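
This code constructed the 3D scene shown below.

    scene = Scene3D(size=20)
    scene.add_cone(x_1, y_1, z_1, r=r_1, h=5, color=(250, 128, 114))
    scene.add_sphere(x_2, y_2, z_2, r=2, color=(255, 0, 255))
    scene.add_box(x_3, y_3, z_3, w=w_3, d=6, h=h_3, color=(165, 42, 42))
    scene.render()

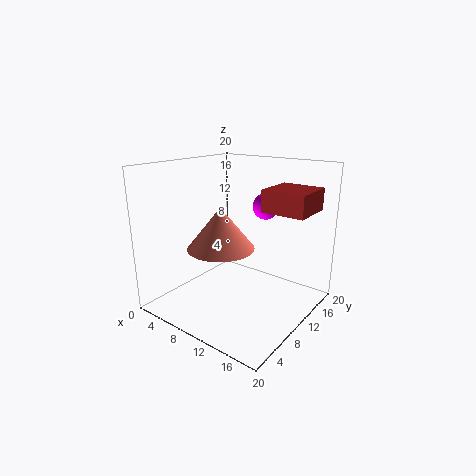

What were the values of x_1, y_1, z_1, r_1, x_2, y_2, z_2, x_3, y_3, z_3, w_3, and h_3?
x_1 = 12
y_1 = 4
z_1 = 11
r_1 = 4
x_2 = 10
y_2 = 17
z_2 = 13
x_3 = 13
y_3 = 11
z_3 = 14
w_3 = 6
h_3 = 3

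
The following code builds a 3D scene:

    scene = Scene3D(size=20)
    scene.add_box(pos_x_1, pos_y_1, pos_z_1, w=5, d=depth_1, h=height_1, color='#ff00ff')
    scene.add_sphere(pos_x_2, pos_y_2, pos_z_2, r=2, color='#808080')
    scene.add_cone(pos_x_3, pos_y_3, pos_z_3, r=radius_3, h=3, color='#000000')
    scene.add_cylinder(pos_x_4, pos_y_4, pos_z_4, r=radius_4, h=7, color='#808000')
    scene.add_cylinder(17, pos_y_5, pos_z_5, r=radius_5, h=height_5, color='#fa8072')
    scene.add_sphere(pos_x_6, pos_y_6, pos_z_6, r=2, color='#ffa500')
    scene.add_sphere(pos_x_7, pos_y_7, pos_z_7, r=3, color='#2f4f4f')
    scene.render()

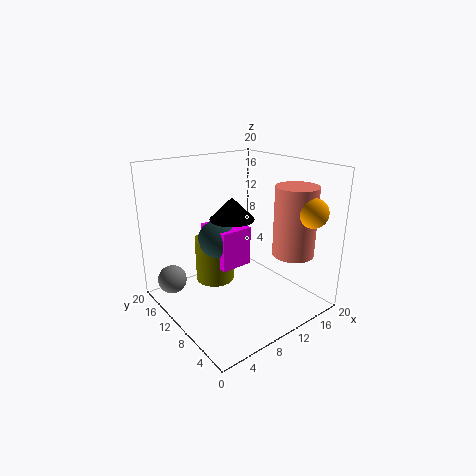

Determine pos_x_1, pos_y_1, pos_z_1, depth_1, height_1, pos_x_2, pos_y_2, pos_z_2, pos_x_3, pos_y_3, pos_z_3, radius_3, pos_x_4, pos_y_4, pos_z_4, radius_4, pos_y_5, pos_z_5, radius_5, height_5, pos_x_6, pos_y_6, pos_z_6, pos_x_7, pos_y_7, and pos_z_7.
pos_x_1 = 9
pos_y_1 = 12
pos_z_1 = 4
depth_1 = 6
height_1 = 6
pos_x_2 = 2
pos_y_2 = 15
pos_z_2 = 4
pos_x_3 = 9
pos_y_3 = 10
pos_z_3 = 13
radius_3 = 3
pos_x_4 = 10
pos_y_4 = 16
pos_z_4 = 1
radius_4 = 3
pos_y_5 = 6
pos_z_5 = 7
radius_5 = 3
height_5 = 10
pos_x_6 = 17
pos_y_6 = 3
pos_z_6 = 14
pos_x_7 = 10
pos_y_7 = 15
pos_z_7 = 8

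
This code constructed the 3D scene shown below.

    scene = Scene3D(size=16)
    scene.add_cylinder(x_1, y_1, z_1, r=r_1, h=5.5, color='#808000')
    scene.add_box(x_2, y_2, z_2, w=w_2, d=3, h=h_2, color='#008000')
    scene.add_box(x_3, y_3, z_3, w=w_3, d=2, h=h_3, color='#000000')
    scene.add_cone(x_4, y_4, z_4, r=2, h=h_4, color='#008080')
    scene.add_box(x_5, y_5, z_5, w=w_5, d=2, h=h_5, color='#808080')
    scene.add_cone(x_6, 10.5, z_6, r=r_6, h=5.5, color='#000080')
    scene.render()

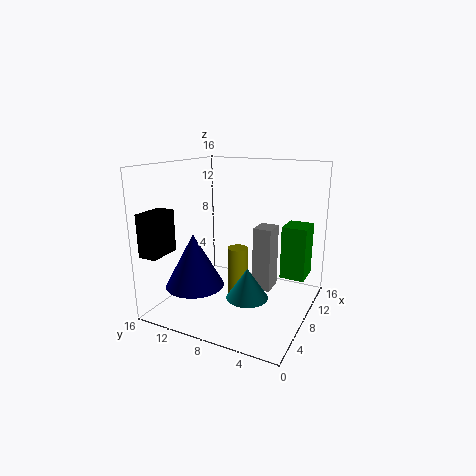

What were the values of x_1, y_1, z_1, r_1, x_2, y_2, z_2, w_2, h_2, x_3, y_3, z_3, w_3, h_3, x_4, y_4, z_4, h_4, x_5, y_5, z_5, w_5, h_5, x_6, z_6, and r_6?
x_1 = 4, y_1 = 6, z_1 = 3, r_1 = 1, x_2 = 12.5, y_2 = 1.5, z_2 = 2, w_2 = 3.5, h_2 = 6.5, x_3 = 0.5, y_3 = 13.5, z_3 = 7, w_3 = 3.5, h_3 = 4.5, x_4 = 3, y_4 = 4.5, z_4 = 4, h_4 = 3, x_5 = 7.5, y_5 = 4, z_5 = 2.5, w_5 = 2.5, h_5 = 7, x_6 = 3, z_6 = 4, r_6 = 3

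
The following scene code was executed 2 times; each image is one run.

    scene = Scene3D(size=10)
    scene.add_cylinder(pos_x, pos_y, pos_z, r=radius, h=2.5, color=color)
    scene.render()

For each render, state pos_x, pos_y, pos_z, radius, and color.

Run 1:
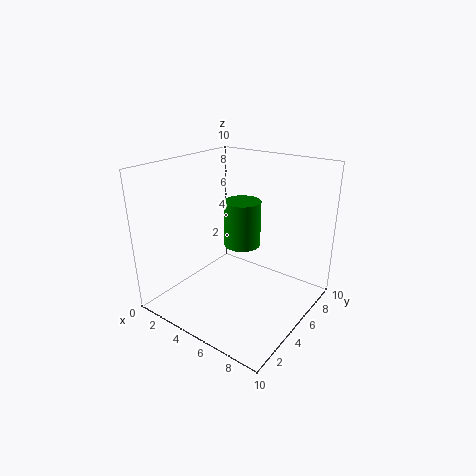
pos_x = 7.5, pos_y = 2, pos_z = 6.5, radius = 1, color = 'green'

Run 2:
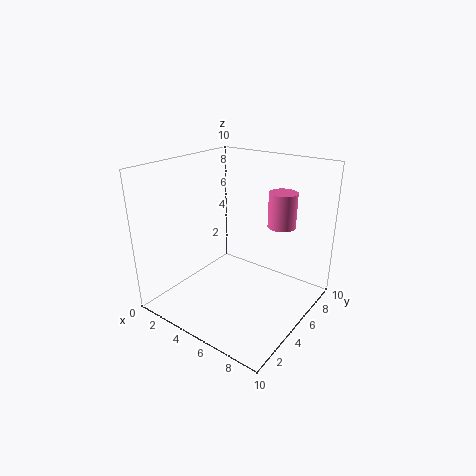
pos_x = 7, pos_y = 7.5, pos_z = 5.5, radius = 1, color = 'hotpink'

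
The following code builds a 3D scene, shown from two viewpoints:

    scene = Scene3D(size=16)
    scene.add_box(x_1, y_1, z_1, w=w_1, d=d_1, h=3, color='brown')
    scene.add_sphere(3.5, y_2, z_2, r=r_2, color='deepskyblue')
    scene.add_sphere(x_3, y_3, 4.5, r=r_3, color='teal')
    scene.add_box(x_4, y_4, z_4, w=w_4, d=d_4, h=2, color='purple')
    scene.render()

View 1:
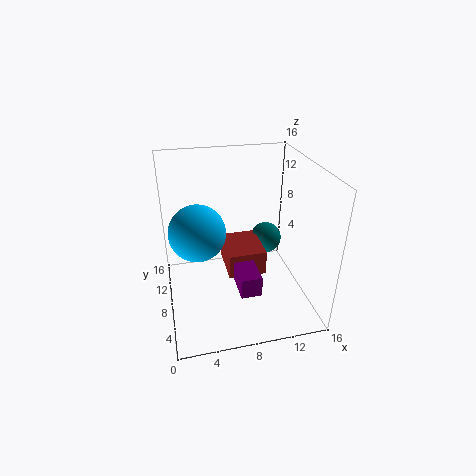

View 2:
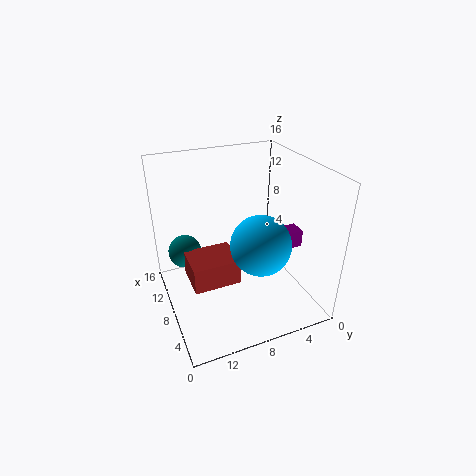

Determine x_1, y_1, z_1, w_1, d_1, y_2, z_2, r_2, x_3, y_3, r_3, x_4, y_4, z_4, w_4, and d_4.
x_1 = 7; y_1 = 8; z_1 = 2.5; w_1 = 4.5; d_1 = 5.5; y_2 = 7.5; z_2 = 9.5; r_2 = 3; x_3 = 13; y_3 = 13; r_3 = 2; x_4 = 6.5; y_4 = 0.5; z_4 = 6; w_4 = 2; d_4 = 3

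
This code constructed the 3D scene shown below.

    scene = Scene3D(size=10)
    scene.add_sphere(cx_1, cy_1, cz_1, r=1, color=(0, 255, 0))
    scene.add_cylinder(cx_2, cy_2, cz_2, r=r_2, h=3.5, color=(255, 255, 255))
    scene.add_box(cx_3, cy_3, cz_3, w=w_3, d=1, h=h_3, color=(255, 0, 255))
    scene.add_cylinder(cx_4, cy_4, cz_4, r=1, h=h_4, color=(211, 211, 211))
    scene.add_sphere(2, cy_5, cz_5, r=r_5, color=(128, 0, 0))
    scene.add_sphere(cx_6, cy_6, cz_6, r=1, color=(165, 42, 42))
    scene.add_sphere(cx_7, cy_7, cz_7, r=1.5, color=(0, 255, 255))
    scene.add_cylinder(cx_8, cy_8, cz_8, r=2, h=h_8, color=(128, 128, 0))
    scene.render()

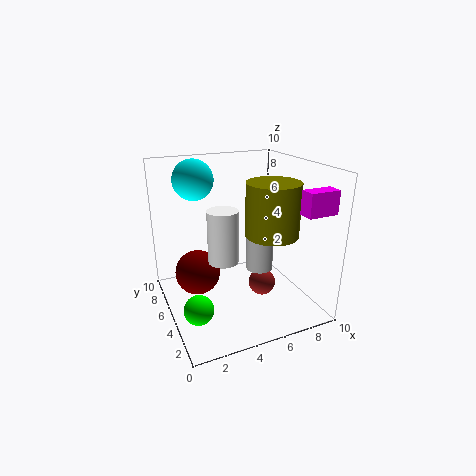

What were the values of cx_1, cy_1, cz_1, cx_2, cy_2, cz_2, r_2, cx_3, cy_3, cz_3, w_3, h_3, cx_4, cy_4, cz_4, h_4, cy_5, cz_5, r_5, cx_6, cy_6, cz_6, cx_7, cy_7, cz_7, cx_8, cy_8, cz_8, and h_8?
cx_1 = 1.5, cy_1 = 3.5, cz_1 = 1, cx_2 = 3.5, cy_2 = 4, cz_2 = 4, r_2 = 1, cx_3 = 7.5, cy_3 = 0.5, cz_3 = 7.5, w_3 = 2, h_3 = 1.5, cx_4 = 7, cy_4 = 5.5, cz_4 = 2, h_4 = 5, cy_5 = 5, cz_5 = 3, r_5 = 1.5, cx_6 = 7, cy_6 = 5, cz_6 = 1, cx_7 = 3, cy_7 = 8.5, cz_7 = 8.5, cx_8 = 8, cy_8 = 5.5, cz_8 = 4.5, h_8 = 4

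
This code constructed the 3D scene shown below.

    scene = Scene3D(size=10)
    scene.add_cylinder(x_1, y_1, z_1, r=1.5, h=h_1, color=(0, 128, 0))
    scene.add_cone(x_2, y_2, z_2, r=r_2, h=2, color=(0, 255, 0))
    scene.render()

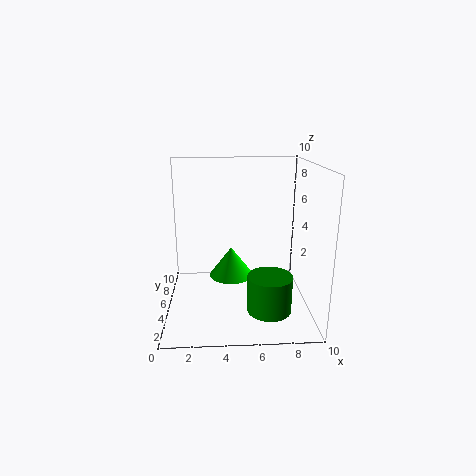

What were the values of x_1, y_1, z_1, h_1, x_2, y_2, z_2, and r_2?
x_1 = 7
y_1 = 3
z_1 = 0.5
h_1 = 2.5
x_2 = 4.5
y_2 = 4.5
z_2 = 2.5
r_2 = 1.5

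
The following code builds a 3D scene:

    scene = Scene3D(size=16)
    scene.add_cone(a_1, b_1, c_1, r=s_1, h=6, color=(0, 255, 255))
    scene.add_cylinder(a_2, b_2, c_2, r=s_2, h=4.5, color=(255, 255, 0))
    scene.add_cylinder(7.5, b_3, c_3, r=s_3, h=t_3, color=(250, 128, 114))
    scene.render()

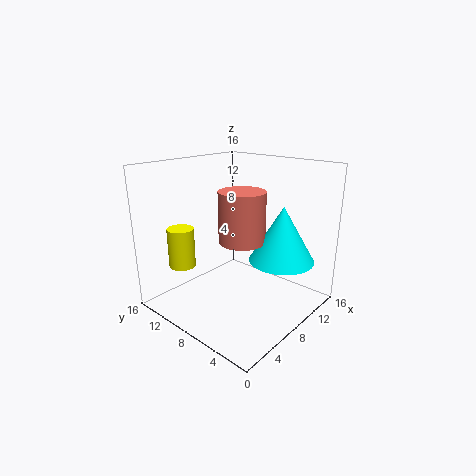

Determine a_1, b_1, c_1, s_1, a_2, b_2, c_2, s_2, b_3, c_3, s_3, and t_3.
a_1 = 10; b_1 = 3.5; c_1 = 6; s_1 = 3.5; a_2 = 4; b_2 = 13; c_2 = 4.5; s_2 = 1.5; b_3 = 7; c_3 = 8; s_3 = 2.5; t_3 = 5.5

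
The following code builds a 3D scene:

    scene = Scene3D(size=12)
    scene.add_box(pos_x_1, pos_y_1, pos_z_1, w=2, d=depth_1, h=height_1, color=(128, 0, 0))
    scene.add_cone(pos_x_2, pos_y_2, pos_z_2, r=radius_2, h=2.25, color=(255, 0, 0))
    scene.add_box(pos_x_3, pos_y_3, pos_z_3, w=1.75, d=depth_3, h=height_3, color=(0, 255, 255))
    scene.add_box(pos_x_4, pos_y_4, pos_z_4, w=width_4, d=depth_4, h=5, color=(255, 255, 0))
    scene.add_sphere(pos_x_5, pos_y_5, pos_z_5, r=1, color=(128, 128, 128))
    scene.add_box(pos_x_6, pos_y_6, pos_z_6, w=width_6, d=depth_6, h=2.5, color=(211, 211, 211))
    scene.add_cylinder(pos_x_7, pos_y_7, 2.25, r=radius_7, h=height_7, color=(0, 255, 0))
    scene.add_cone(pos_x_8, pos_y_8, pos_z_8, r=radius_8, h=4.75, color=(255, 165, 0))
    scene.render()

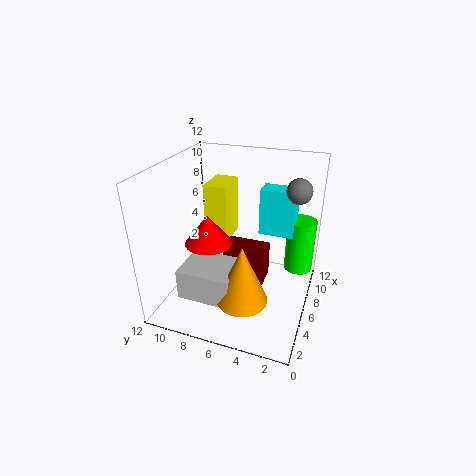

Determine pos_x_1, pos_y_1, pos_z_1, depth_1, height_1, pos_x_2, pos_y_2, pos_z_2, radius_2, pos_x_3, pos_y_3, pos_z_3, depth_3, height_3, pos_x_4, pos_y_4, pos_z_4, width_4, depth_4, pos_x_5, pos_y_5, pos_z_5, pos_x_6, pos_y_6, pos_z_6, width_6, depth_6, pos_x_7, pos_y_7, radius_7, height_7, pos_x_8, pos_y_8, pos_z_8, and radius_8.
pos_x_1 = 5, pos_y_1 = 3.5, pos_z_1 = 2.5, depth_1 = 3.5, height_1 = 3, pos_x_2 = 3, pos_y_2 = 7.25, pos_z_2 = 7, radius_2 = 1.75, pos_x_3 = 7.75, pos_y_3 = 1.75, pos_z_3 = 5.75, depth_3 = 3, height_3 = 4, pos_x_4 = 6.5, pos_y_4 = 7.25, pos_z_4 = 5, width_4 = 3, depth_4 = 2, pos_x_5 = 7.25, pos_y_5 = 1.5, pos_z_5 = 10.25, pos_x_6 = 1.5, pos_y_6 = 5.25, pos_z_6 = 2.25, width_6 = 3.5, depth_6 = 4.25, pos_x_7 = 9, pos_y_7 = 1.25, radius_7 = 1.25, height_7 = 4.75, pos_x_8 = 2.75, pos_y_8 = 4.5, pos_z_8 = 2.5, radius_8 = 2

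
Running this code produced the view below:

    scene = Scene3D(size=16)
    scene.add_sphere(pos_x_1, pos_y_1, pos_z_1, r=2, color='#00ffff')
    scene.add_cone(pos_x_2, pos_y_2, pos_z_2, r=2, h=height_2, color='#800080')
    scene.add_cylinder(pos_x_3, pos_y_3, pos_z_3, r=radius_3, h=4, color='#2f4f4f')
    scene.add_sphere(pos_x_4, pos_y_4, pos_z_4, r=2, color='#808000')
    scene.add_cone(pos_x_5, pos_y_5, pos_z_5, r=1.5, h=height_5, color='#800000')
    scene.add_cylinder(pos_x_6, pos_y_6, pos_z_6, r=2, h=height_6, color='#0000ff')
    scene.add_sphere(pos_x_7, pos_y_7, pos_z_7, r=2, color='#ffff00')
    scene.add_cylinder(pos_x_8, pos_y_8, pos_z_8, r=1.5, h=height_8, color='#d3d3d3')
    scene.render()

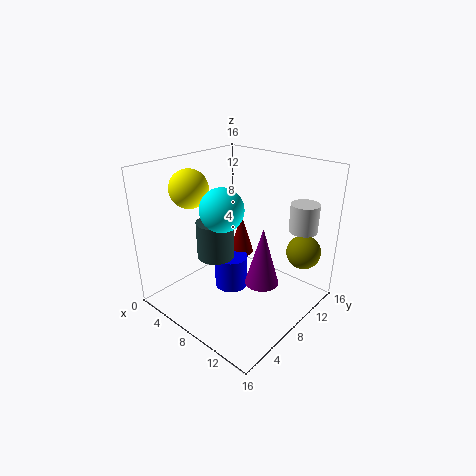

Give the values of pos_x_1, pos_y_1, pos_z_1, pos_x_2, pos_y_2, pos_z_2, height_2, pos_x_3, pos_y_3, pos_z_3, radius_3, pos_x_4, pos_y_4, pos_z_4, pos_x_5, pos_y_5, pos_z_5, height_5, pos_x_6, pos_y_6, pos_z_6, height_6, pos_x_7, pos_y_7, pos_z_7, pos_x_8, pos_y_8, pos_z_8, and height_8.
pos_x_1 = 10.5
pos_y_1 = 3
pos_z_1 = 13.5
pos_x_2 = 10
pos_y_2 = 10
pos_z_2 = 2
height_2 = 7
pos_x_3 = 7
pos_y_3 = 5.5
pos_z_3 = 6.5
radius_3 = 2
pos_x_4 = 13
pos_y_4 = 14
pos_z_4 = 5.5
pos_x_5 = 5.5
pos_y_5 = 11.5
pos_z_5 = 4
height_5 = 5
pos_x_6 = 6
pos_y_6 = 9
pos_z_6 = 0.5
height_6 = 4
pos_x_7 = 5
pos_y_7 = 4
pos_z_7 = 14
pos_x_8 = 14
pos_y_8 = 11.5
pos_z_8 = 9.5
height_8 = 3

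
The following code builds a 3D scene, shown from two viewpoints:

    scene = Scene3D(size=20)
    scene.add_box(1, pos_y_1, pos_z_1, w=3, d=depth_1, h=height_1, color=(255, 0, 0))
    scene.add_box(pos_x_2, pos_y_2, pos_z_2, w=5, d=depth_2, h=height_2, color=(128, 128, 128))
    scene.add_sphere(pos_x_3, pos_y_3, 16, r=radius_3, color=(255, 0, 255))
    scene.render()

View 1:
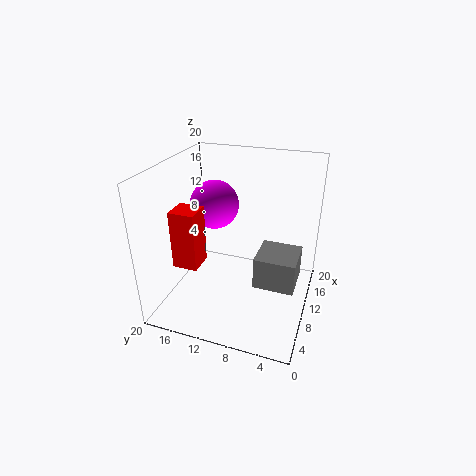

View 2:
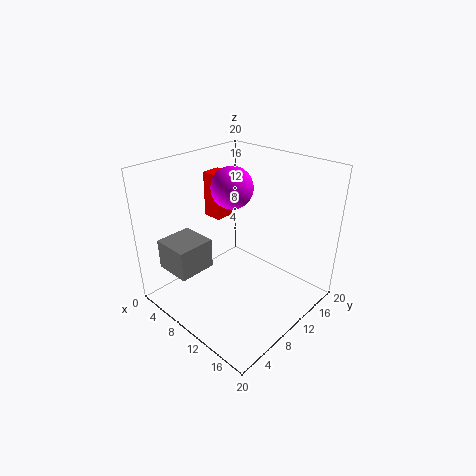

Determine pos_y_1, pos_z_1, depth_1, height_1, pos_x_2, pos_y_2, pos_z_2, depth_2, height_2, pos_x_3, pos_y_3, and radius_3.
pos_y_1 = 12, pos_z_1 = 10, depth_1 = 3, height_1 = 7, pos_x_2 = 4, pos_y_2 = 1, pos_z_2 = 7, depth_2 = 5, height_2 = 4, pos_x_3 = 7, pos_y_3 = 12, radius_3 = 3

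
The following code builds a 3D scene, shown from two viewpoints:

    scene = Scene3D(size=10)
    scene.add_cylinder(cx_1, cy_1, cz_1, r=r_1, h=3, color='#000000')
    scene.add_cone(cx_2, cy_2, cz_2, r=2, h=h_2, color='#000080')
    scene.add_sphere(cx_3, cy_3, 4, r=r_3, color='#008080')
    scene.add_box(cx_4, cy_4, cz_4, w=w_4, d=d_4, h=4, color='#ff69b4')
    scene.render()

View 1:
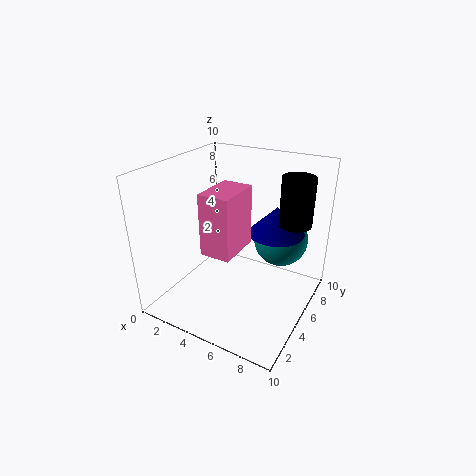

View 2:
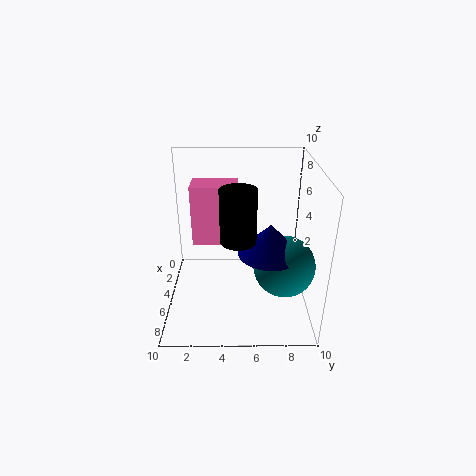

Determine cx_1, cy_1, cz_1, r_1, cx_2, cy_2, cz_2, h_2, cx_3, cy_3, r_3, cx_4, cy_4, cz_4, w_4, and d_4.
cx_1 = 9; cy_1 = 5; cz_1 = 7; r_1 = 1; cx_2 = 7; cy_2 = 7; cz_2 = 5; h_2 = 2; cx_3 = 7; cy_3 = 8; r_3 = 2; cx_4 = 4; cy_4 = 2; cz_4 = 5; w_4 = 2; d_4 = 3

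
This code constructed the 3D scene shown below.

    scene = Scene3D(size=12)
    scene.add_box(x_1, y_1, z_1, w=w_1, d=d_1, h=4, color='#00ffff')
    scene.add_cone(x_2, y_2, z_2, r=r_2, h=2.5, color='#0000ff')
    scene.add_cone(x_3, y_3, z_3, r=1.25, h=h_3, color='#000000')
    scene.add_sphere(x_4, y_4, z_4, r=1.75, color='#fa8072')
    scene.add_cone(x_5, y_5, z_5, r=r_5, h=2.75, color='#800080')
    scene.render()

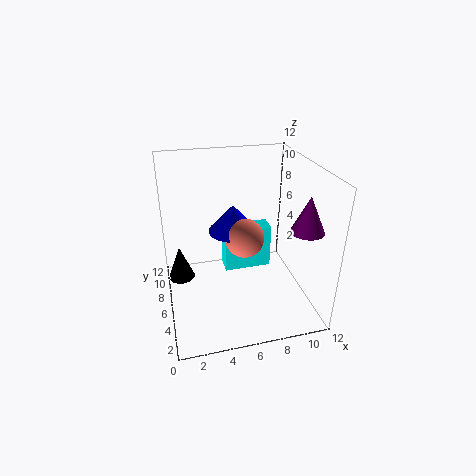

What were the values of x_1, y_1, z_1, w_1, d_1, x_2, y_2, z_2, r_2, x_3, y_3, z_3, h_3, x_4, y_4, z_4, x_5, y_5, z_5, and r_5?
x_1 = 5.25; y_1 = 7.5; z_1 = 1.75; w_1 = 4.25; d_1 = 1.75; x_2 = 6.25; y_2 = 8.75; z_2 = 5.25; r_2 = 2.25; x_3 = 1.25; y_3 = 9.75; z_3 = 0.25; h_3 = 3.25; x_4 = 7; y_4 = 7.5; z_4 = 5; x_5 = 10.25; y_5 = 2.25; z_5 = 8; r_5 = 1.25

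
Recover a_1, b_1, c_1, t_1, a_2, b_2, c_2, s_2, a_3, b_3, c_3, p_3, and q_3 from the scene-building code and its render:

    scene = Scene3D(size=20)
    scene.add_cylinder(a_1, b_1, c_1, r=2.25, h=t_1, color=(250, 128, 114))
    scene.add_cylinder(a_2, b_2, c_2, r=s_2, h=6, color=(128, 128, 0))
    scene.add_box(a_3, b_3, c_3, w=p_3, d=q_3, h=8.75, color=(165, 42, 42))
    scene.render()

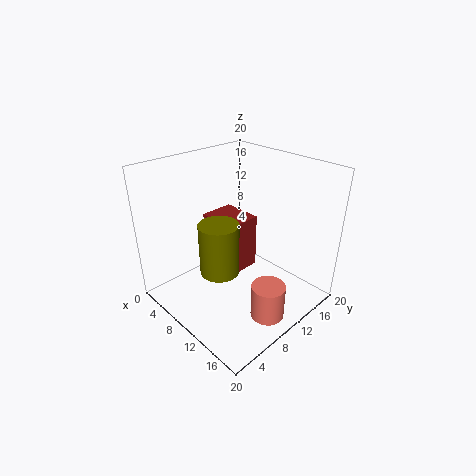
a_1 = 16.75
b_1 = 9
c_1 = 1.25
t_1 = 4.75
a_2 = 14.25
b_2 = 3
c_2 = 10.25
s_2 = 2.25
a_3 = 0.75
b_3 = 11.25
c_3 = 1.25
p_3 = 6.5
q_3 = 5.5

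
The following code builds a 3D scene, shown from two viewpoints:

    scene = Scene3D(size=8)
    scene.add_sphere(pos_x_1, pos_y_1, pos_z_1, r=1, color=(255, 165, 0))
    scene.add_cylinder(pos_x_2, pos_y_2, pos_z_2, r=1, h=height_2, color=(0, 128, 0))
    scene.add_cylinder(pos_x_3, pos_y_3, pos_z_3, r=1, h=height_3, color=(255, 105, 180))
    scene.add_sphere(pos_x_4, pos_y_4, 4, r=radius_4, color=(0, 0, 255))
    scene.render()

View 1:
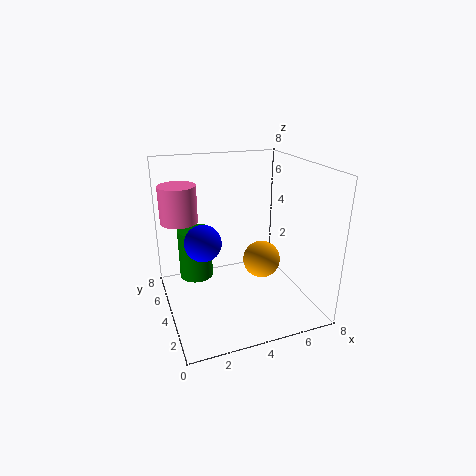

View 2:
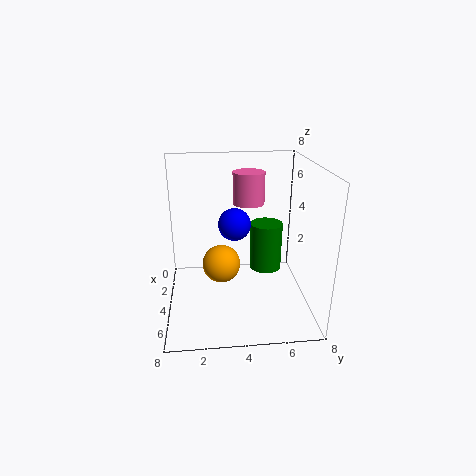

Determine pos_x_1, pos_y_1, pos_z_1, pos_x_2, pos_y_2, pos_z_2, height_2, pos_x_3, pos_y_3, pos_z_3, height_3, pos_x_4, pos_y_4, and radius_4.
pos_x_1 = 5; pos_y_1 = 3; pos_z_1 = 3; pos_x_2 = 2; pos_y_2 = 6; pos_z_2 = 1; height_2 = 3; pos_x_3 = 1; pos_y_3 = 5; pos_z_3 = 5; height_3 = 2; pos_x_4 = 2; pos_y_4 = 4; radius_4 = 1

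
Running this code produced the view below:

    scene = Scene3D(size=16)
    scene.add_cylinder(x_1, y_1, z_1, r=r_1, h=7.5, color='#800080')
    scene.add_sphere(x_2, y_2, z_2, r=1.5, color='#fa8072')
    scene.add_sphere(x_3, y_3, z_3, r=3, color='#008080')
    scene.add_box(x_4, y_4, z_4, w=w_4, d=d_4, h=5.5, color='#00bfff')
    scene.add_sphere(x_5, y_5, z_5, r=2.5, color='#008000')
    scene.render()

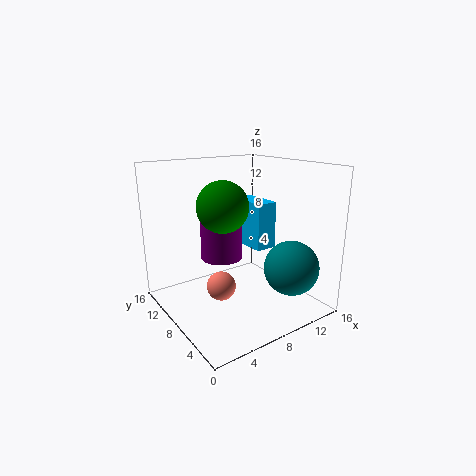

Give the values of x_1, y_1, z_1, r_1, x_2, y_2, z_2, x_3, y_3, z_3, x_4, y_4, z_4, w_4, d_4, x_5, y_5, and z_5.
x_1 = 8
y_1 = 11.5
z_1 = 4.5
r_1 = 2.5
x_2 = 4.5
y_2 = 6
z_2 = 4
x_3 = 12
y_3 = 3.5
z_3 = 5
x_4 = 10.5
y_4 = 7.5
z_4 = 6
w_4 = 2.5
d_4 = 5
x_5 = 4.5
y_5 = 5.5
z_5 = 12.5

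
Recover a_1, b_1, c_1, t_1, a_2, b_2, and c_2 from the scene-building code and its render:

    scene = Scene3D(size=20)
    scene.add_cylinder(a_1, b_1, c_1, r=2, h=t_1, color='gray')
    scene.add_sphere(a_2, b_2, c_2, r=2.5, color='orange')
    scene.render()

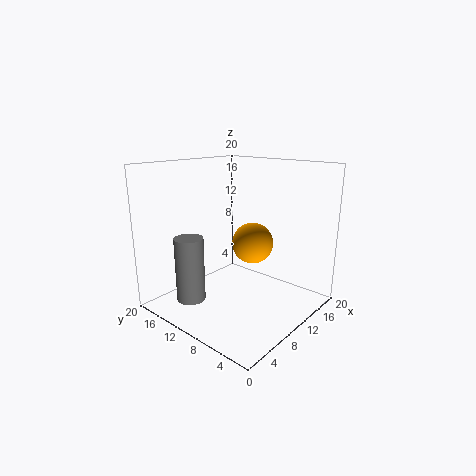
a_1 = 4.5
b_1 = 14
c_1 = 1.5
t_1 = 9
a_2 = 7.5
b_2 = 5.5
c_2 = 11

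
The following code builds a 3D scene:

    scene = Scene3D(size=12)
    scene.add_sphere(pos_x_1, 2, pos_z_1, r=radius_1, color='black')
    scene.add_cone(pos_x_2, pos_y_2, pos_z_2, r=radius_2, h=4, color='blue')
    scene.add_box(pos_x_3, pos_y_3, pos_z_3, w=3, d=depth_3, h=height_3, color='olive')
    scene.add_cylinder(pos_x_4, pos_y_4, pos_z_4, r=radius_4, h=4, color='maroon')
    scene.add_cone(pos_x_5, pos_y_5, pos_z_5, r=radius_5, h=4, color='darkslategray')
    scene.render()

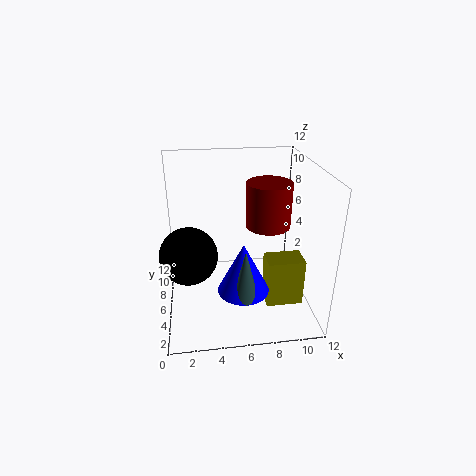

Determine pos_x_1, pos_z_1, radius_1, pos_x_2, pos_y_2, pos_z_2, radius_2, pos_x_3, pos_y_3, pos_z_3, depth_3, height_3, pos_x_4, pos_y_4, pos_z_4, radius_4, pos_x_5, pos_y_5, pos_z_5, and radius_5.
pos_x_1 = 2
pos_z_1 = 7
radius_1 = 2
pos_x_2 = 6
pos_y_2 = 3
pos_z_2 = 3
radius_2 = 2
pos_x_3 = 8
pos_y_3 = 3
pos_z_3 = 1
depth_3 = 2
height_3 = 4
pos_x_4 = 9
pos_y_4 = 8
pos_z_4 = 6
radius_4 = 2
pos_x_5 = 6
pos_y_5 = 2
pos_z_5 = 3
radius_5 = 1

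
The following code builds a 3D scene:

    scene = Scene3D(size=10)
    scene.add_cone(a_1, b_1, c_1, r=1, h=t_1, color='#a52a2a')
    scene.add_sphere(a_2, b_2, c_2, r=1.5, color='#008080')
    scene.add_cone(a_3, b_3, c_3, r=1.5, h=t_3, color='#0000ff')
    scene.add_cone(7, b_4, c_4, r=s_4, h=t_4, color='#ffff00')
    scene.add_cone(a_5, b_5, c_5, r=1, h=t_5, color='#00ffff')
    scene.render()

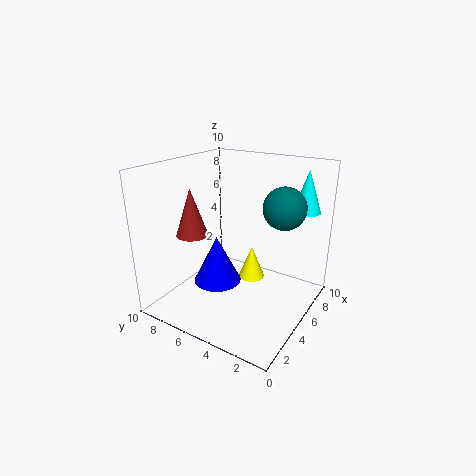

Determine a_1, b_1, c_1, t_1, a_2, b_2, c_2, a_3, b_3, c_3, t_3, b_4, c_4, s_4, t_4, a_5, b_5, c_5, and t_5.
a_1 = 2, b_1 = 6.5, c_1 = 6, t_1 = 3, a_2 = 7, b_2 = 2.5, c_2 = 7, a_3 = 2.5, b_3 = 5, c_3 = 3, t_3 = 3, b_4 = 5, c_4 = 1, s_4 = 1, t_4 = 2.5, a_5 = 8.5, b_5 = 1.5, c_5 = 6.5, t_5 = 3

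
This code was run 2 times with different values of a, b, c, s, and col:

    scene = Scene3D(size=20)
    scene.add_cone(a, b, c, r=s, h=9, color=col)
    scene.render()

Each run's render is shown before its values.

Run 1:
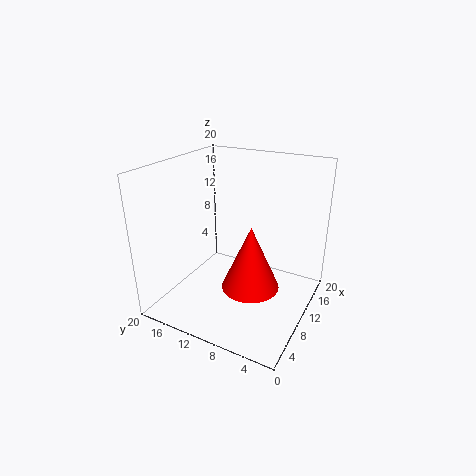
a = 9; b = 7.5; c = 3.5; s = 4; col = 'red'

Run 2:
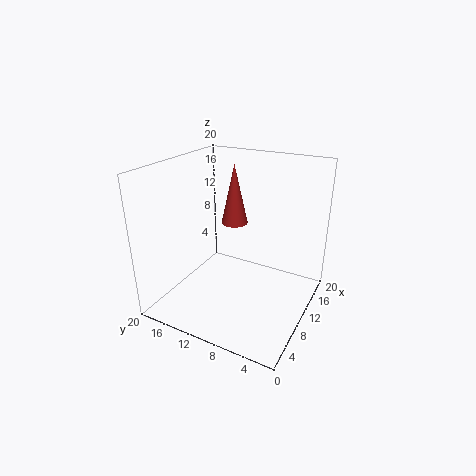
a = 14.5; b = 13; c = 10; s = 2; col = 'brown'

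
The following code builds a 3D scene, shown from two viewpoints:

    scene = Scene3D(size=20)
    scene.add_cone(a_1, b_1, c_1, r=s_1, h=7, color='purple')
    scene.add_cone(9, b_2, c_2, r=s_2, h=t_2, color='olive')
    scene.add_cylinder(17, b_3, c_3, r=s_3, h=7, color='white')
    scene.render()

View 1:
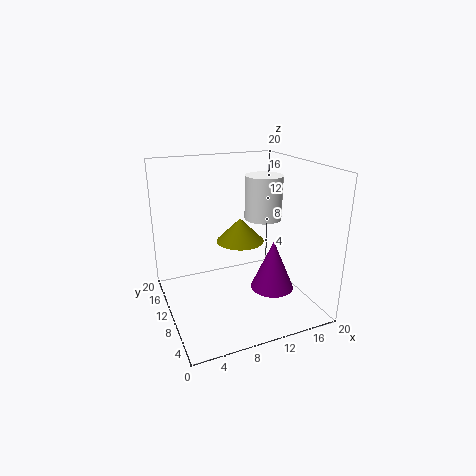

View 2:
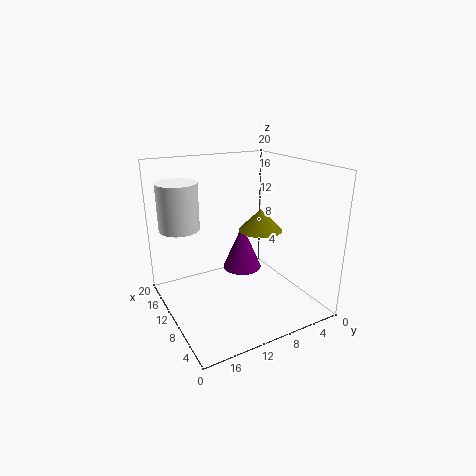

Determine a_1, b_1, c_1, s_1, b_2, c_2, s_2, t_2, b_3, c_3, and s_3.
a_1 = 14, b_1 = 7, c_1 = 3, s_1 = 3, b_2 = 7, c_2 = 11, s_2 = 3, t_2 = 3, b_3 = 16, c_3 = 10, s_3 = 3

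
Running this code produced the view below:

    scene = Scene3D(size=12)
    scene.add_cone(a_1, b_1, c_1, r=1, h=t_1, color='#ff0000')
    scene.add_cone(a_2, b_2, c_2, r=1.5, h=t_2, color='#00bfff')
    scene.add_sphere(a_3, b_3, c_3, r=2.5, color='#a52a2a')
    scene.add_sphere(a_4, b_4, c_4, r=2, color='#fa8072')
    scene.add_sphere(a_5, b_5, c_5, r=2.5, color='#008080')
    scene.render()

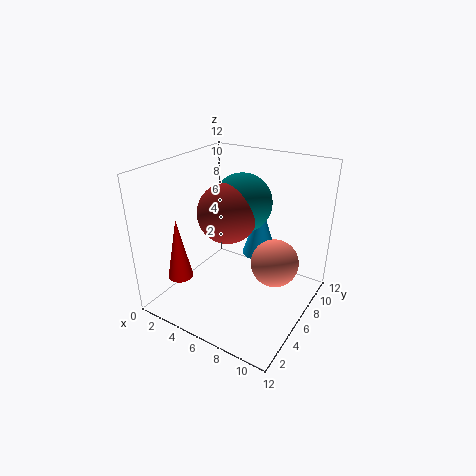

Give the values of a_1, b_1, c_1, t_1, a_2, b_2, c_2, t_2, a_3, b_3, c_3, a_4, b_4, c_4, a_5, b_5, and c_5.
a_1 = 3
b_1 = 2
c_1 = 3.5
t_1 = 5
a_2 = 7
b_2 = 8
c_2 = 4
t_2 = 4.5
a_3 = 5
b_3 = 6
c_3 = 8
a_4 = 9
b_4 = 7
c_4 = 4
a_5 = 5.5
b_5 = 7.5
c_5 = 8.5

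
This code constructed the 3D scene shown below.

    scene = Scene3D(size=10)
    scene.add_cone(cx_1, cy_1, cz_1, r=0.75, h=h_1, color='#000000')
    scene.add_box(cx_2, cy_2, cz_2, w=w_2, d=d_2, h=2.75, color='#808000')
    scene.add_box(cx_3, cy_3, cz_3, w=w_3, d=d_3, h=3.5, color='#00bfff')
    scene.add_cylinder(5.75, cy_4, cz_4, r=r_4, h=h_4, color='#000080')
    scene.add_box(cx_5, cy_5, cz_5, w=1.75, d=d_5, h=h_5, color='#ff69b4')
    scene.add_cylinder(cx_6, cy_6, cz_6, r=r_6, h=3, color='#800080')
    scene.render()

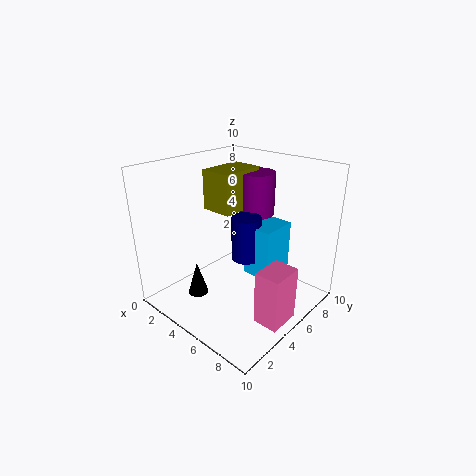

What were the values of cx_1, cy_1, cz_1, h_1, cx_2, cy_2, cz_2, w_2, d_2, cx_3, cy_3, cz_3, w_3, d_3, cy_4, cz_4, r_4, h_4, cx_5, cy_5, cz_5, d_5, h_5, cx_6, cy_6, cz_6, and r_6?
cx_1 = 2.5; cy_1 = 3.25; cz_1 = 0.25; h_1 = 2.5; cx_2 = 2.5; cy_2 = 4.25; cz_2 = 6.75; w_2 = 2.25; d_2 = 3.25; cx_3 = 5.75; cy_3 = 4.75; cz_3 = 2.75; w_3 = 2; d_3 = 2.5; cy_4 = 5; cz_4 = 3.75; r_4 = 1; h_4 = 3; cx_5 = 7.75; cy_5 = 3.5; cz_5 = 0.25; d_5 = 2.25; h_5 = 3.75; cx_6 = 5; cy_6 = 7; cz_6 = 6.25; r_6 = 1.25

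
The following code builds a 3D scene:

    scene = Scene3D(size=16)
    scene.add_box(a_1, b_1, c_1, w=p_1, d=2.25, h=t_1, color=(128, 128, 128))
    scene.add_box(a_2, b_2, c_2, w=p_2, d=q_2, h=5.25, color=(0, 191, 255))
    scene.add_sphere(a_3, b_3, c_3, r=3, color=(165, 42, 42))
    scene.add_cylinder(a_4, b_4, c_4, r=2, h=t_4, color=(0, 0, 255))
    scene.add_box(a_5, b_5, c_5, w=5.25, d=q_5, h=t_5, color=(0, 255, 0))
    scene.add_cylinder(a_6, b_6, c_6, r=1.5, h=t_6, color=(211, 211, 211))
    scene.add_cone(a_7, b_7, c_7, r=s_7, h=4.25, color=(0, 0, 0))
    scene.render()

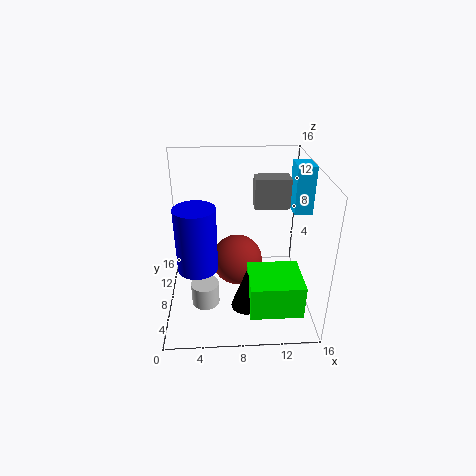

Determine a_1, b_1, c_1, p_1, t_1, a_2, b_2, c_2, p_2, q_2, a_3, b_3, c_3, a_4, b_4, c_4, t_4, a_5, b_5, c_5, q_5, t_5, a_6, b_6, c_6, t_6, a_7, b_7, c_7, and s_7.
a_1 = 10, b_1 = 9.75, c_1 = 10.5, p_1 = 4, t_1 = 3.5, a_2 = 14, b_2 = 7.75, c_2 = 10.75, p_2 = 2, q_2 = 2.75, a_3 = 8, b_3 = 9.75, c_3 = 4, a_4 = 3.75, b_4 = 4, c_4 = 7, t_4 = 6.5, a_5 = 8.75, b_5 = 0.25, c_5 = 3.25, q_5 = 4.75, t_5 = 3.5, a_6 = 4.25, b_6 = 5, c_6 = 1.75, t_6 = 2.5, a_7 = 8.5, b_7 = 2.5, c_7 = 3.25, s_7 = 1.5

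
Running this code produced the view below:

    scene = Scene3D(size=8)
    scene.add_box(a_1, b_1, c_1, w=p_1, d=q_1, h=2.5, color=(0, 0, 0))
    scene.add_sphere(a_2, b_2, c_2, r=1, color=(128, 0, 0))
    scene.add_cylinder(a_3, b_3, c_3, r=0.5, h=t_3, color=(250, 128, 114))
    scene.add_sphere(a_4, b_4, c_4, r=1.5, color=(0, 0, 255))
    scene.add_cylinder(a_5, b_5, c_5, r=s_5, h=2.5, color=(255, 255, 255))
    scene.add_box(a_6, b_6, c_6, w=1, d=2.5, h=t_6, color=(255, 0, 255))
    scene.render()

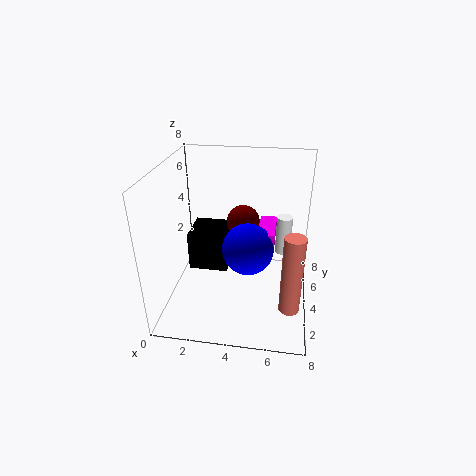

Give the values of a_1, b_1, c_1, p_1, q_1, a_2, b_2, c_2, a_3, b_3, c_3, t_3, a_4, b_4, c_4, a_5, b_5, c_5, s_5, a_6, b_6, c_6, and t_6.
a_1 = 0.5; b_1 = 5.5; c_1 = 0.5; p_1 = 2.5; q_1 = 2.5; a_2 = 4; b_2 = 6; c_2 = 4; a_3 = 7; b_3 = 1; c_3 = 2; t_3 = 4; a_4 = 4.5; b_4 = 4.5; c_4 = 3; a_5 = 6.5; b_5 = 7; c_5 = 1.5; s_5 = 0.5; a_6 = 5; b_6 = 4.5; c_6 = 3; t_6 = 1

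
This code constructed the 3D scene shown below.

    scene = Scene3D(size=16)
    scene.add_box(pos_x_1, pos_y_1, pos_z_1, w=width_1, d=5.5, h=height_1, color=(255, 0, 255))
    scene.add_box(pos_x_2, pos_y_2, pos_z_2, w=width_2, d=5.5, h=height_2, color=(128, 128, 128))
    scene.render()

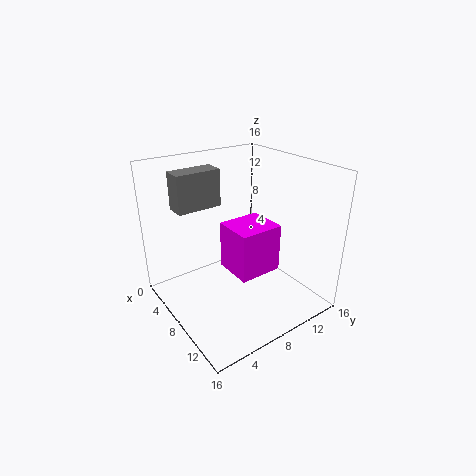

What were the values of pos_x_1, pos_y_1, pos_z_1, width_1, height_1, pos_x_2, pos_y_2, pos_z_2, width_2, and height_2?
pos_x_1 = 3.5, pos_y_1 = 8.5, pos_z_1 = 2, width_1 = 5, height_1 = 6, pos_x_2 = 0.5, pos_y_2 = 3.5, pos_z_2 = 10, width_2 = 2.5, height_2 = 4.5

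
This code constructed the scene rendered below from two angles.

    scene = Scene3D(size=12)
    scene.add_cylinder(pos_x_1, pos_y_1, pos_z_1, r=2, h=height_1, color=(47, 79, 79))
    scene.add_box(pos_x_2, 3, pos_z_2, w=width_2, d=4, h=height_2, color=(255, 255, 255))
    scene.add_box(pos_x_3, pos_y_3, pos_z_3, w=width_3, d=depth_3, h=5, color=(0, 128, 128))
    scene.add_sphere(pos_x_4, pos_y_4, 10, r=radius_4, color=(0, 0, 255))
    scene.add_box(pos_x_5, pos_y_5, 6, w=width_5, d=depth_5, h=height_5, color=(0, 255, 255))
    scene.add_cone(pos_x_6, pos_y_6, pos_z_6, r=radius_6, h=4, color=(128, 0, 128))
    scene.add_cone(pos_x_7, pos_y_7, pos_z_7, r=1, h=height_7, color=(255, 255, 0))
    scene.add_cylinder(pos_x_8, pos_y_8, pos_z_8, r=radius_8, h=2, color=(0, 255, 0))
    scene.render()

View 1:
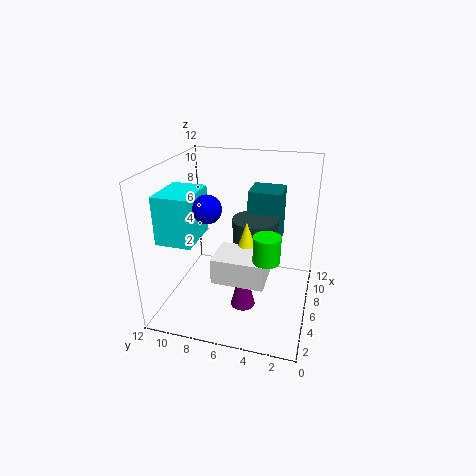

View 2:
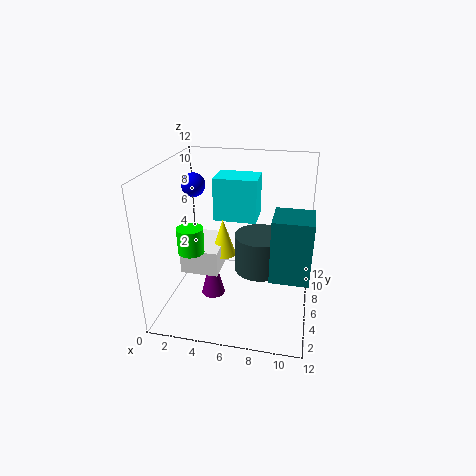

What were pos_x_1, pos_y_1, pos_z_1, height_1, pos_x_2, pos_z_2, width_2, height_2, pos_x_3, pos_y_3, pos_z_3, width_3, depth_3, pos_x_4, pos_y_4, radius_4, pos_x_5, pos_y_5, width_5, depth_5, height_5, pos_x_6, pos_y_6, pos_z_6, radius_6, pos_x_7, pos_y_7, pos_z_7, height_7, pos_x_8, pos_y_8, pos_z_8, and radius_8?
pos_x_1 = 8; pos_y_1 = 5; pos_z_1 = 4; height_1 = 3; pos_x_2 = 2; pos_z_2 = 4; width_2 = 3; height_2 = 2; pos_x_3 = 9; pos_y_3 = 3; pos_z_3 = 4; width_3 = 3; depth_3 = 3; pos_x_4 = 2; pos_y_4 = 7; radius_4 = 1; pos_x_5 = 3; pos_y_5 = 9; width_5 = 4; depth_5 = 3; height_5 = 4; pos_x_6 = 4; pos_y_6 = 5; pos_z_6 = 1; radius_6 = 1; pos_x_7 = 5; pos_y_7 = 5; pos_z_7 = 5; height_7 = 3; pos_x_8 = 3; pos_y_8 = 3; pos_z_8 = 6; radius_8 = 1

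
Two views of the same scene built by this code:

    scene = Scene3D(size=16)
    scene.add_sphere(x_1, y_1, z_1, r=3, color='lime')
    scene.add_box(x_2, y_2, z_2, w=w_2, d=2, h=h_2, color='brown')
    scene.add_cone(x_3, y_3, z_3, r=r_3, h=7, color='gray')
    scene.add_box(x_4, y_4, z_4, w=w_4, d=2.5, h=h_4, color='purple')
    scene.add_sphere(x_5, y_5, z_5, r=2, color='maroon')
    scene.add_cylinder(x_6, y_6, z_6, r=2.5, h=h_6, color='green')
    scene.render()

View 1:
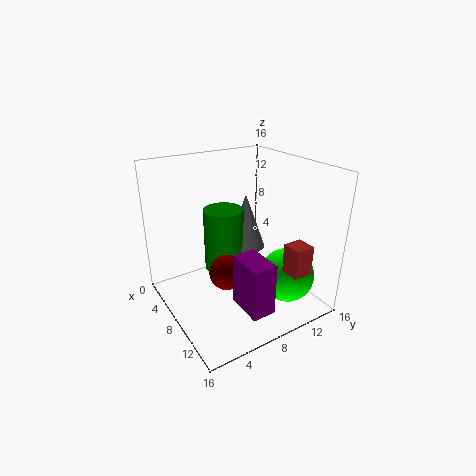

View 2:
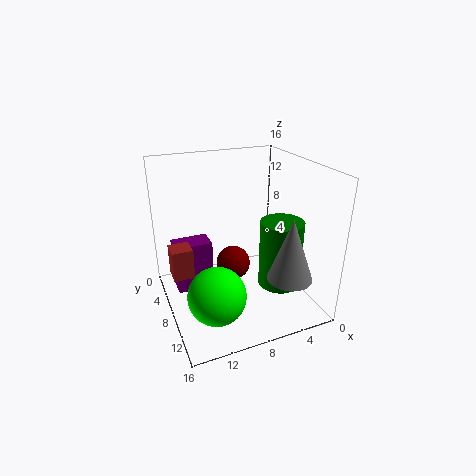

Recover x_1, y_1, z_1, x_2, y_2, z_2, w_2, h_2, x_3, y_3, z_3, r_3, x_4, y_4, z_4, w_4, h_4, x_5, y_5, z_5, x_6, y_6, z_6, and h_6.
x_1 = 12; y_1 = 12; z_1 = 4; x_2 = 14; y_2 = 9.5; z_2 = 6.5; w_2 = 2; h_2 = 3; x_3 = 3.5; y_3 = 12; z_3 = 4; r_3 = 2.5; x_4 = 11; y_4 = 5.5; z_4 = 2.5; w_4 = 4; h_4 = 5.5; x_5 = 8; y_5 = 6.5; z_5 = 4; x_6 = 3; y_6 = 9; z_6 = 1.5; h_6 = 8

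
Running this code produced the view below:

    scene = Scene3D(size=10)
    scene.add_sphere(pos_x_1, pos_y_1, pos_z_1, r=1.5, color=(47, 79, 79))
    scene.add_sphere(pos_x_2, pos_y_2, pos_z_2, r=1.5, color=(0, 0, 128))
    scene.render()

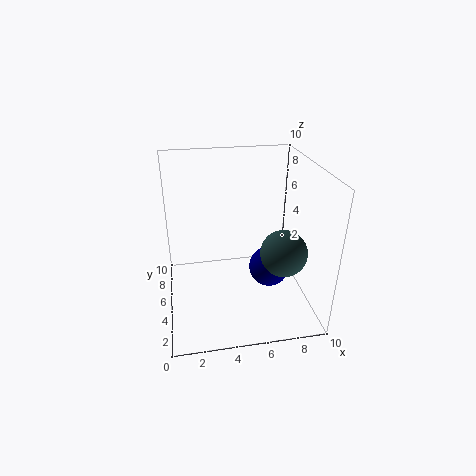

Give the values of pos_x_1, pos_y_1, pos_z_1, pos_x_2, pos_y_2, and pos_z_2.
pos_x_1 = 7.5, pos_y_1 = 2.5, pos_z_1 = 5, pos_x_2 = 7.5, pos_y_2 = 5.5, pos_z_2 = 2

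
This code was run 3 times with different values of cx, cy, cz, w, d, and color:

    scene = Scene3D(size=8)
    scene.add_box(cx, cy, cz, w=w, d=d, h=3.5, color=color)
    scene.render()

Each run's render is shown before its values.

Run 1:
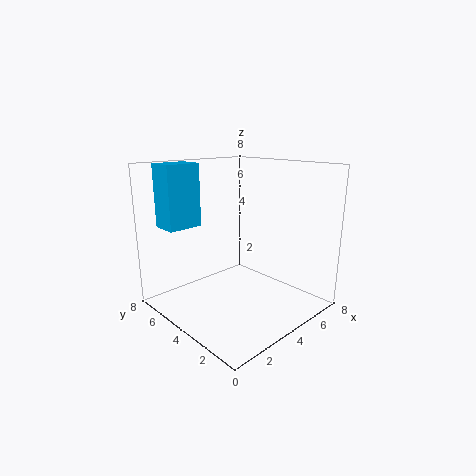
cx = 1
cy = 6
cz = 4.5
w = 2
d = 1.5
color = 'deepskyblue'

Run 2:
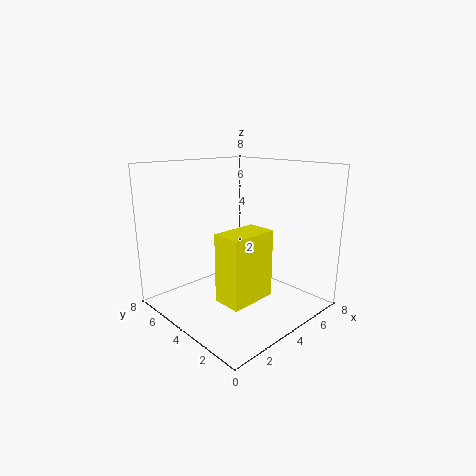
cx = 1.5
cy = 1.5
cz = 1.5
w = 2.5
d = 1.5
color = 'yellow'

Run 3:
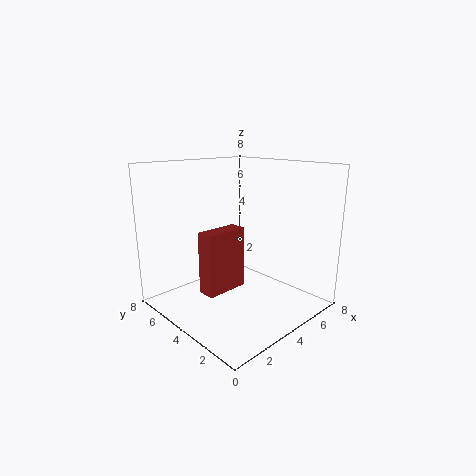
cx = 2
cy = 4
cz = 1
w = 2.5
d = 1
color = 'brown'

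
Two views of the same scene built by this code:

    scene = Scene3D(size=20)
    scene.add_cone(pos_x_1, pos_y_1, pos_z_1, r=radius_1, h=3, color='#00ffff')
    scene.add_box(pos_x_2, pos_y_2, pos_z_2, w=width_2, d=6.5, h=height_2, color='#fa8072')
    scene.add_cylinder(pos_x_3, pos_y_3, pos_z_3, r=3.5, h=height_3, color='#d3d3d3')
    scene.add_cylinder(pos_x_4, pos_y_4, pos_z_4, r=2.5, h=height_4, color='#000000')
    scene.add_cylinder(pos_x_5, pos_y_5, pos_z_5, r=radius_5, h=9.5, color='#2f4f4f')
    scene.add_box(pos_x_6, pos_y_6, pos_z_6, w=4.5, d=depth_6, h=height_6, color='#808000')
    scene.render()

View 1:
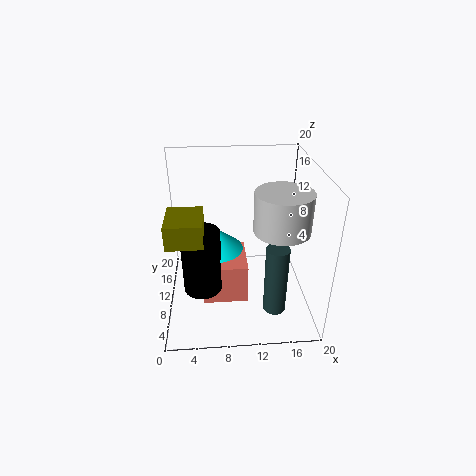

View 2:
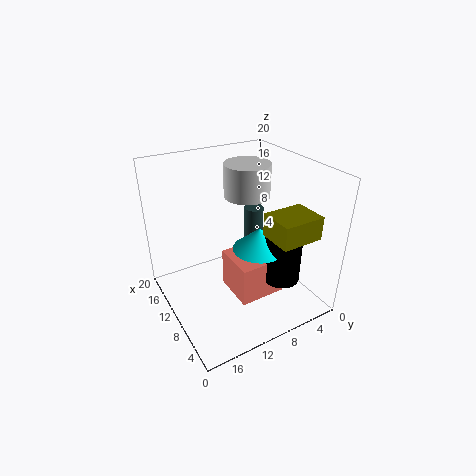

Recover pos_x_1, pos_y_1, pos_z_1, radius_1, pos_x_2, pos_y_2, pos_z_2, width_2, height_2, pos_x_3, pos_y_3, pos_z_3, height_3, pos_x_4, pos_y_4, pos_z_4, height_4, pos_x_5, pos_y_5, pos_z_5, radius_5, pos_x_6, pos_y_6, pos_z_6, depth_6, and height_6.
pos_x_1 = 7
pos_y_1 = 8.5
pos_z_1 = 9.5
radius_1 = 3.5
pos_x_2 = 5
pos_y_2 = 5.5
pos_z_2 = 2.5
width_2 = 6
height_2 = 5.5
pos_x_3 = 15
pos_y_3 = 5.5
pos_z_3 = 13.5
height_3 = 5
pos_x_4 = 5
pos_y_4 = 6
pos_z_4 = 5
height_4 = 8.5
pos_x_5 = 14.5
pos_y_5 = 4.5
pos_z_5 = 2
radius_5 = 1.5
pos_x_6 = 1
pos_y_6 = 3.5
pos_z_6 = 12.5
depth_6 = 5.5
height_6 = 3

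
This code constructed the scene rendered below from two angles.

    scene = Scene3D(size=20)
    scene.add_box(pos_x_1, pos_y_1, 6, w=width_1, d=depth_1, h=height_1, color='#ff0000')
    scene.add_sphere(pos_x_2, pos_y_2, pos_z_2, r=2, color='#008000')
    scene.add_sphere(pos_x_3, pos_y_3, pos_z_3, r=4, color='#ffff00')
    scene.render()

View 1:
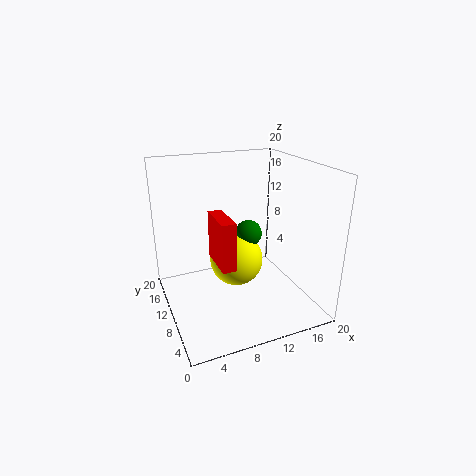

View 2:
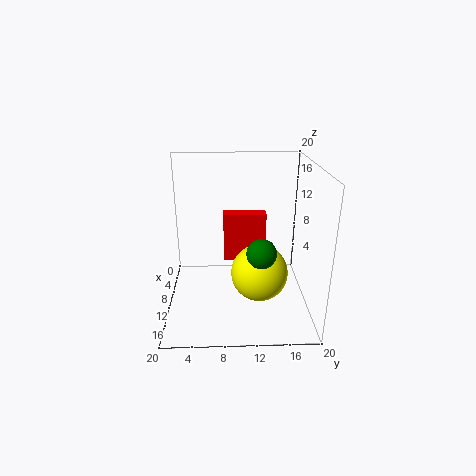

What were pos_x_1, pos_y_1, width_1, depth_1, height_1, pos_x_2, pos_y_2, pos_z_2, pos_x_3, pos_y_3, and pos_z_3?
pos_x_1 = 7
pos_y_1 = 8
width_1 = 2
depth_1 = 6
height_1 = 7
pos_x_2 = 13
pos_y_2 = 13
pos_z_2 = 9
pos_x_3 = 11
pos_y_3 = 13
pos_z_3 = 5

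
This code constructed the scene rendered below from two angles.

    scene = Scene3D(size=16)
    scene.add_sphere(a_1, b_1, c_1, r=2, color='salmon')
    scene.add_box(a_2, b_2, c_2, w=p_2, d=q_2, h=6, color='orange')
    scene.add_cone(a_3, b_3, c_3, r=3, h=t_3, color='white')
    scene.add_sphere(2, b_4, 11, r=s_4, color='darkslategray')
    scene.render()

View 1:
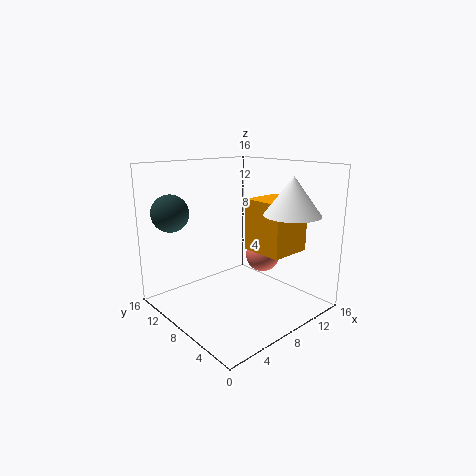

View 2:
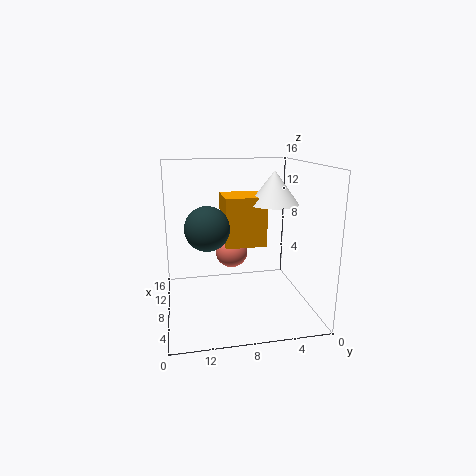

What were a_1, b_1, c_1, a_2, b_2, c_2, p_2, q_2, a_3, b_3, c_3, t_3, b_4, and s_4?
a_1 = 12; b_1 = 8; c_1 = 5; a_2 = 10; b_2 = 4; c_2 = 6; p_2 = 5; q_2 = 5; a_3 = 11; b_3 = 3; c_3 = 11; t_3 = 4; b_4 = 12; s_4 = 2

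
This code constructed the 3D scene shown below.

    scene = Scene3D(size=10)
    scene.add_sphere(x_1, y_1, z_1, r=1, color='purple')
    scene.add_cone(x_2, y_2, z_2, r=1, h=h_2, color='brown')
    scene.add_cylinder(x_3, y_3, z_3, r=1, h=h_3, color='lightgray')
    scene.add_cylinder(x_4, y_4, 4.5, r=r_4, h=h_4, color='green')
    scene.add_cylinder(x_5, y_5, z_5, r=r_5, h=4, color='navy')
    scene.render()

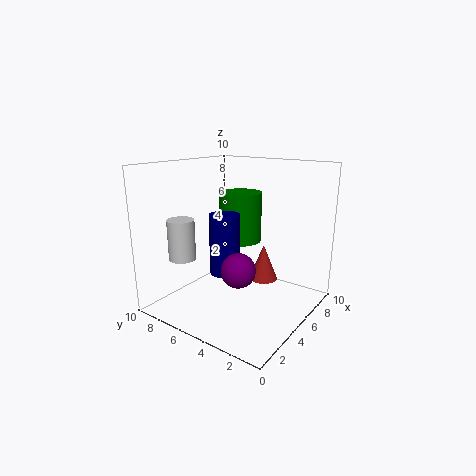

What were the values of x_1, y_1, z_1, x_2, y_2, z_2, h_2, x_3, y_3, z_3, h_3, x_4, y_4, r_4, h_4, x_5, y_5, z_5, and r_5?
x_1 = 1.5, y_1 = 2.5, z_1 = 4.5, x_2 = 6, y_2 = 3.5, z_2 = 2, h_2 = 2.5, x_3 = 3.5, y_3 = 9, z_3 = 3, h_3 = 3, x_4 = 6, y_4 = 5.5, r_4 = 1.5, h_4 = 3.5, x_5 = 3.5, y_5 = 5, z_5 = 3, r_5 = 1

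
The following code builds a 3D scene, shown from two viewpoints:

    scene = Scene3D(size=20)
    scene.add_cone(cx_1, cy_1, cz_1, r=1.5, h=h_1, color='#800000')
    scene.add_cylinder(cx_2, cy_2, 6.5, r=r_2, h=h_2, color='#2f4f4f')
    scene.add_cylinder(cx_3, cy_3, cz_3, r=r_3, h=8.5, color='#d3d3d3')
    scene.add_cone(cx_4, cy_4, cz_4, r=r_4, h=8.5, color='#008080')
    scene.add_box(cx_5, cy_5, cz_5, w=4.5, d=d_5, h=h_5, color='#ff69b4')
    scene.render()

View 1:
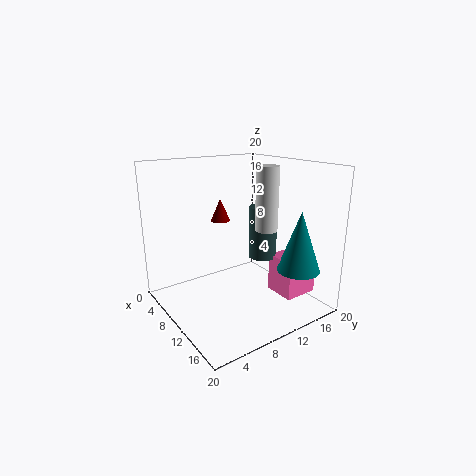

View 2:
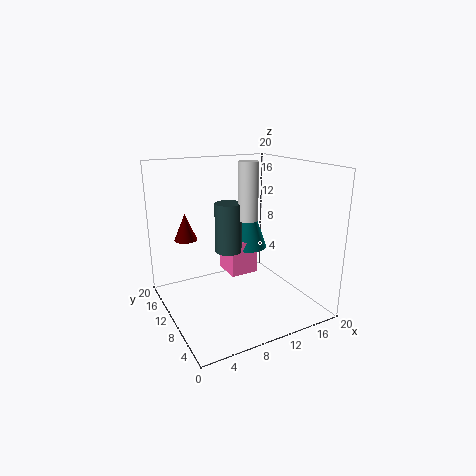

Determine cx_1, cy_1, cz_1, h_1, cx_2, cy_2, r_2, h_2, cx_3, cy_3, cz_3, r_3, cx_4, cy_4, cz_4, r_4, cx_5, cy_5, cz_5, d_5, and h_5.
cx_1 = 3; cy_1 = 11.5; cz_1 = 10.5; h_1 = 3.5; cx_2 = 10.5; cy_2 = 14; r_2 = 2; h_2 = 7.5; cx_3 = 13; cy_3 = 12.5; cz_3 = 11.5; r_3 = 1.5; cx_4 = 15.5; cy_4 = 16.5; cz_4 = 5.5; r_4 = 3; cx_5 = 11.5; cy_5 = 14.5; cz_5 = 1.5; d_5 = 5; h_5 = 5.5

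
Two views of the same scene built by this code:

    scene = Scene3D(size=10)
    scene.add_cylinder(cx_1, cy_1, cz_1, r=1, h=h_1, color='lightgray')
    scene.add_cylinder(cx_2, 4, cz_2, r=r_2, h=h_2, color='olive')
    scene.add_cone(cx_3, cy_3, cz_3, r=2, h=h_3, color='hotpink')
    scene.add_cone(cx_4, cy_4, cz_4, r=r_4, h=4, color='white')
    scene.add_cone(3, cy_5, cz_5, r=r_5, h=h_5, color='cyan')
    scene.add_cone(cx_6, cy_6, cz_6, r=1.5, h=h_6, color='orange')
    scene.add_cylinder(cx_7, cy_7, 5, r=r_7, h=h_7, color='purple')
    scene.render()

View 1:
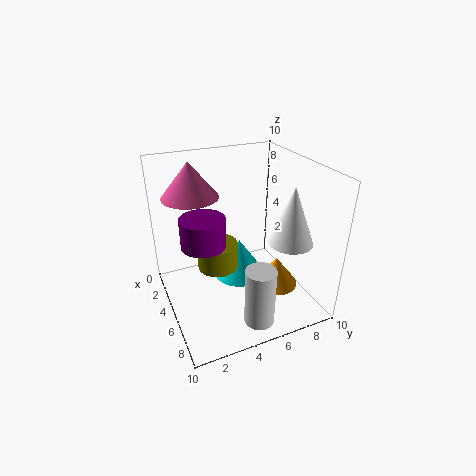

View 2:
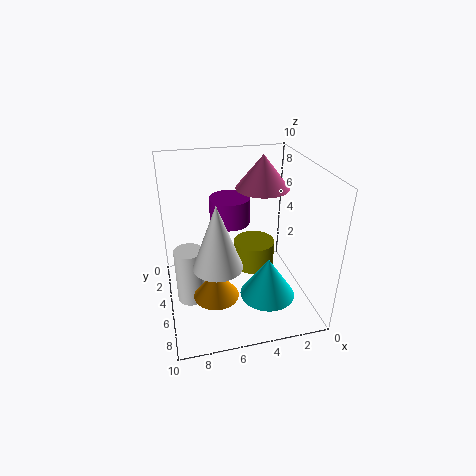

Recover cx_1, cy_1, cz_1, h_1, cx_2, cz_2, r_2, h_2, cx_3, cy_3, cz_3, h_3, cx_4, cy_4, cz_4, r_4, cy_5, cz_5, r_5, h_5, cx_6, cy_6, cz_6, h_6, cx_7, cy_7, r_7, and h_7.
cx_1 = 8.5
cy_1 = 5
cz_1 = 0.5
h_1 = 4
cx_2 = 3.5
cz_2 = 2
r_2 = 1.5
h_2 = 2
cx_3 = 2.5
cy_3 = 2.5
cz_3 = 7.5
h_3 = 2.5
cx_4 = 7
cy_4 = 8
cz_4 = 5
r_4 = 1.5
cy_5 = 6
cz_5 = 0.5
r_5 = 2
h_5 = 3
cx_6 = 7
cy_6 = 7
cz_6 = 2
h_6 = 2
cx_7 = 5
cy_7 = 2.5
r_7 = 1.5
h_7 = 2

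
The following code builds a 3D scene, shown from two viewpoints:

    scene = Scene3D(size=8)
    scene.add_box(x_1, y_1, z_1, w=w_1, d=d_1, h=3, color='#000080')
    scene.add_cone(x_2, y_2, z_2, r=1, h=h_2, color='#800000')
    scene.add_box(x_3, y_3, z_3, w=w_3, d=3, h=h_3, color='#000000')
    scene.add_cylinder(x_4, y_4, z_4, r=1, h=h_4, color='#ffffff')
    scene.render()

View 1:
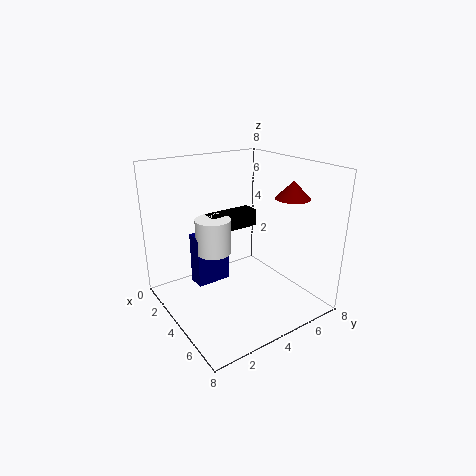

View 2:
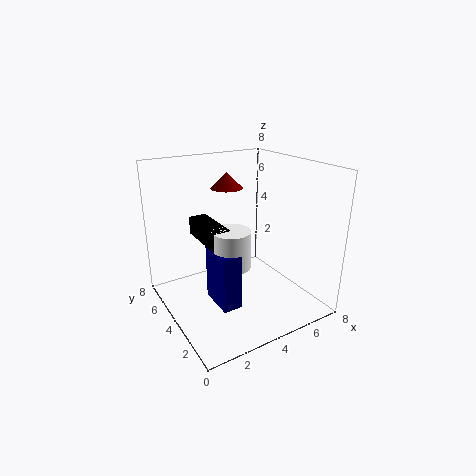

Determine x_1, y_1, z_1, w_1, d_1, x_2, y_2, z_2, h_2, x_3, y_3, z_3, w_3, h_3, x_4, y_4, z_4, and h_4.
x_1 = 2
y_1 = 2
z_1 = 1
w_1 = 1
d_1 = 2
x_2 = 5
y_2 = 7
z_2 = 6
h_2 = 1
x_3 = 2
y_3 = 3
z_3 = 4
w_3 = 1
h_3 = 1
x_4 = 3
y_4 = 3
z_4 = 3
h_4 = 2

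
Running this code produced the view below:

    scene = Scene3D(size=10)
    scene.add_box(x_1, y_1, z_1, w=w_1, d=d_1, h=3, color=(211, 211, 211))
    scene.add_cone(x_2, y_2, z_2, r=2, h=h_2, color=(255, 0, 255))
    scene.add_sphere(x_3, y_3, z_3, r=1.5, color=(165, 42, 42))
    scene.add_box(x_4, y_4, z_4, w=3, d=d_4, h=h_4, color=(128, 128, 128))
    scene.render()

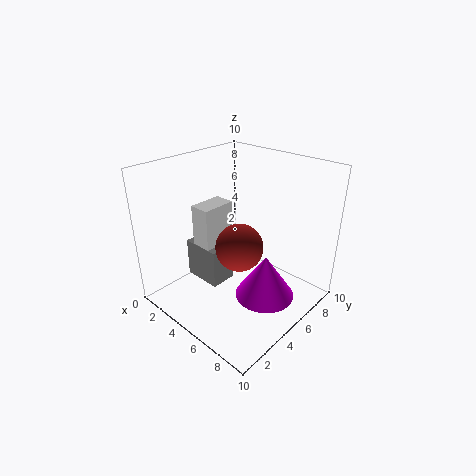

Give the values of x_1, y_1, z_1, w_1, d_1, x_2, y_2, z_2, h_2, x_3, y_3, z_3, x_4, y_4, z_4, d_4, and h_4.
x_1 = 2, y_1 = 3.5, z_1 = 4, w_1 = 1.5, d_1 = 2.5, x_2 = 7.5, y_2 = 5, z_2 = 1.5, h_2 = 3, x_3 = 6.5, y_3 = 3.5, z_3 = 5.5, x_4 = 0.5, y_4 = 4, z_4 = 0.5, d_4 = 2, h_4 = 3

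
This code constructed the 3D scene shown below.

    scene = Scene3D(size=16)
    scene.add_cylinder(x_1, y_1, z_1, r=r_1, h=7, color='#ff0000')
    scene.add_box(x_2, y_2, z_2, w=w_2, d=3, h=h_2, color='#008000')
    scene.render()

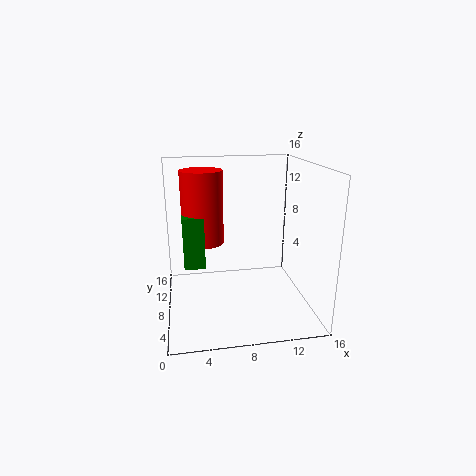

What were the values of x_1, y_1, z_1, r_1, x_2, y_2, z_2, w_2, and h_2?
x_1 = 4
y_1 = 5
z_1 = 9
r_1 = 2
x_2 = 2
y_2 = 3
z_2 = 7
w_2 = 2
h_2 = 5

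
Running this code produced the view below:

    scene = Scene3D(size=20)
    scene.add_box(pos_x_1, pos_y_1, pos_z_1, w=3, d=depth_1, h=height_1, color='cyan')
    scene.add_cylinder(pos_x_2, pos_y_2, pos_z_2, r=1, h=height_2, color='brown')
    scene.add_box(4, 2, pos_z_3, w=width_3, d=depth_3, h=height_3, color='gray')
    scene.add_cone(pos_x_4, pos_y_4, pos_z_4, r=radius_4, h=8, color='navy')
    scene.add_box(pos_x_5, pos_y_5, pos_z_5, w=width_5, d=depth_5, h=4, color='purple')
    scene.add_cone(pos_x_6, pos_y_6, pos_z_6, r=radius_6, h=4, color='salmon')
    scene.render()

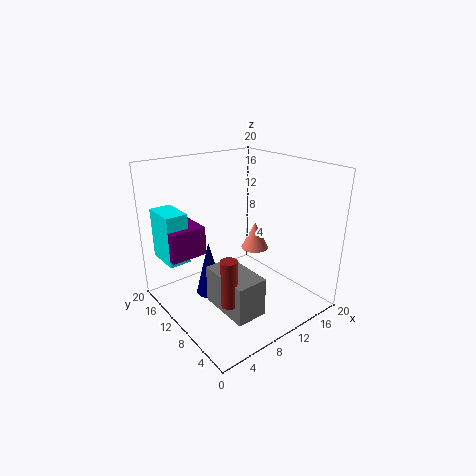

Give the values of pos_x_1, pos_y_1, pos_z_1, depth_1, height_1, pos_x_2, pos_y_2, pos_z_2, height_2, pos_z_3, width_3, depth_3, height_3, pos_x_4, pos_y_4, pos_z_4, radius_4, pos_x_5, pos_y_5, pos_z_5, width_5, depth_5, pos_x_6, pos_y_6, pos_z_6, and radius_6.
pos_x_1 = 1; pos_y_1 = 13; pos_z_1 = 7; depth_1 = 5; height_1 = 7; pos_x_2 = 4; pos_y_2 = 4; pos_z_2 = 5; height_2 = 6; pos_z_3 = 3; width_3 = 4; depth_3 = 7; height_3 = 5; pos_x_4 = 7; pos_y_4 = 13; pos_z_4 = 1; radius_4 = 2; pos_x_5 = 1; pos_y_5 = 12; pos_z_5 = 8; width_5 = 5; depth_5 = 6; pos_x_6 = 14; pos_y_6 = 11; pos_z_6 = 7; radius_6 = 2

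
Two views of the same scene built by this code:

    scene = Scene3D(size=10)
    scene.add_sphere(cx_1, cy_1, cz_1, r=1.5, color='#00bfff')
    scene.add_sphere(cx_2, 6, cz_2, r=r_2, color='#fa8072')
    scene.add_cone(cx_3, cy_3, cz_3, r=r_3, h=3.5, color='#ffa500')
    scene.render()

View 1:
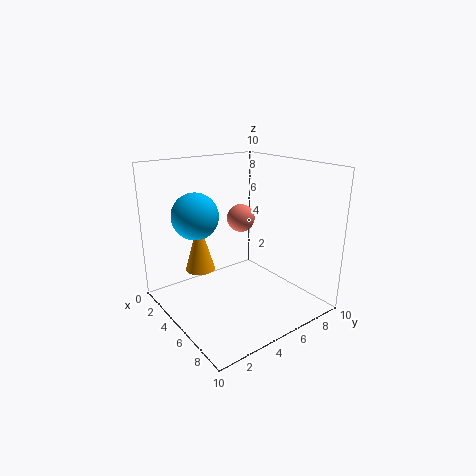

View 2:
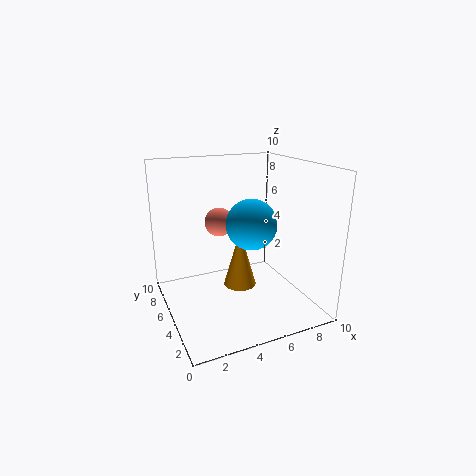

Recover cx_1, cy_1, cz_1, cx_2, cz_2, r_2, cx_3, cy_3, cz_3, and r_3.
cx_1 = 4.5, cy_1 = 2, cz_1 = 7, cx_2 = 4, cz_2 = 6, r_2 = 1, cx_3 = 4, cy_3 = 2.5, cz_3 = 3, r_3 = 1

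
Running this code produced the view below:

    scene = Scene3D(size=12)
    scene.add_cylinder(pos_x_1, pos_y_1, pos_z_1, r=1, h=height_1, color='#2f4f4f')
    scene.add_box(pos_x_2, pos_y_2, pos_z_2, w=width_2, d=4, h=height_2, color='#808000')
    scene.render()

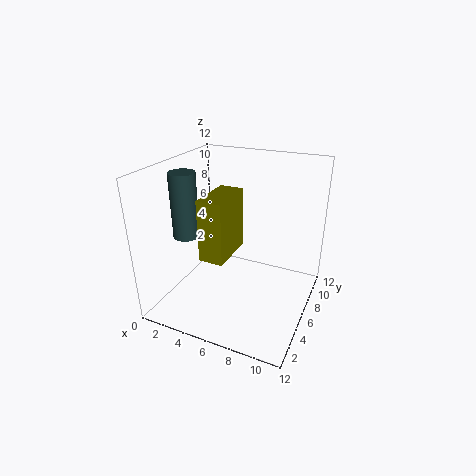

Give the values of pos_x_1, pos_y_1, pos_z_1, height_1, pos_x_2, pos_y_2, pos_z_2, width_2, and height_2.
pos_x_1 = 3, pos_y_1 = 3, pos_z_1 = 7, height_1 = 5, pos_x_2 = 4, pos_y_2 = 3, pos_z_2 = 5, width_2 = 2, height_2 = 5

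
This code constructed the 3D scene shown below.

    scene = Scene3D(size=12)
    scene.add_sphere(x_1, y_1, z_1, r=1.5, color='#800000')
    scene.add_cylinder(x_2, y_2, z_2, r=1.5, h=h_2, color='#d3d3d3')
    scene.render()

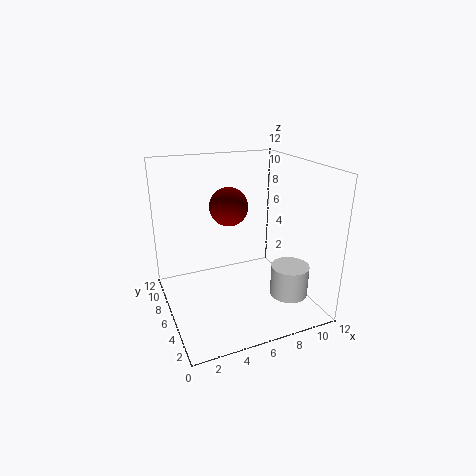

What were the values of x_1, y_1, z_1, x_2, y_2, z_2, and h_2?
x_1 = 5
y_1 = 5.5
z_1 = 9
x_2 = 9
y_2 = 2.5
z_2 = 2
h_2 = 2.5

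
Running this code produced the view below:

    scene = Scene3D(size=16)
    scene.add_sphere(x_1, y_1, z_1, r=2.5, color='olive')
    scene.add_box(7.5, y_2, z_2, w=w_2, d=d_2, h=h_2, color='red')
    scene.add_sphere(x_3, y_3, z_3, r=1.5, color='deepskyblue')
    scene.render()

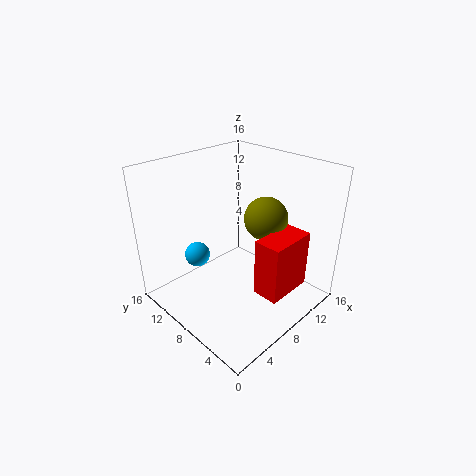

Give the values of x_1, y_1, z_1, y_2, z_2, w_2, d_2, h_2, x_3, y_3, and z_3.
x_1 = 11.5, y_1 = 7, z_1 = 9.5, y_2 = 2, z_2 = 2.5, w_2 = 5.5, d_2 = 3, h_2 = 6.5, x_3 = 6, y_3 = 13, z_3 = 4.5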